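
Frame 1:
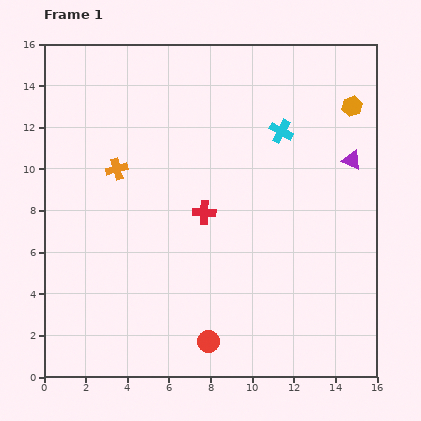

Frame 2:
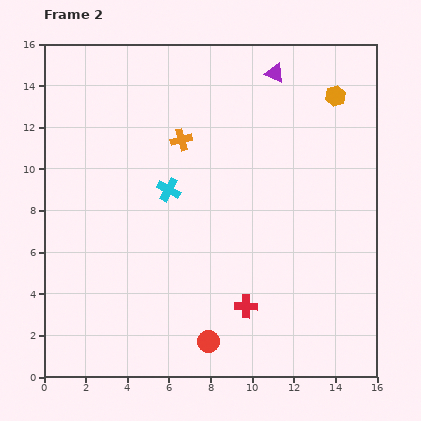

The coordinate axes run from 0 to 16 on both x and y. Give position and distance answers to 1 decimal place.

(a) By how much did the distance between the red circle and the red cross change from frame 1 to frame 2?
-3.7

Distance in frame 1: 6.2. Distance in frame 2: 2.5.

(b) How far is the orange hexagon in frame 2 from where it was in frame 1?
0.9

The orange hexagon moved from (14.8, 13.0) to (14.0, 13.5), a distance of √(0.8² + 0.5²) ≈ 0.9.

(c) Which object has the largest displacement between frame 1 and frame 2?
the cyan cross

(moved 6.1; next 5.6)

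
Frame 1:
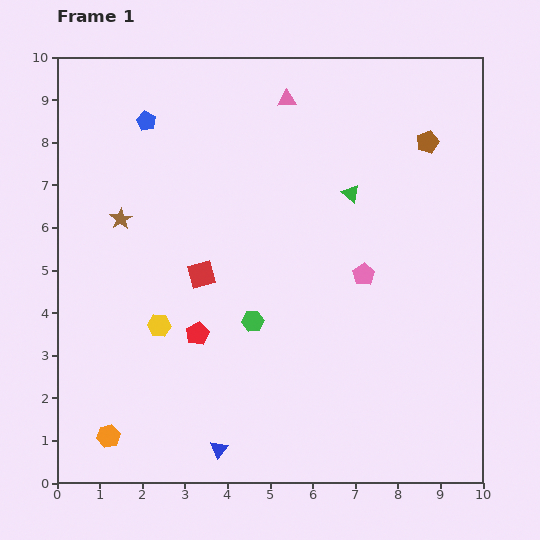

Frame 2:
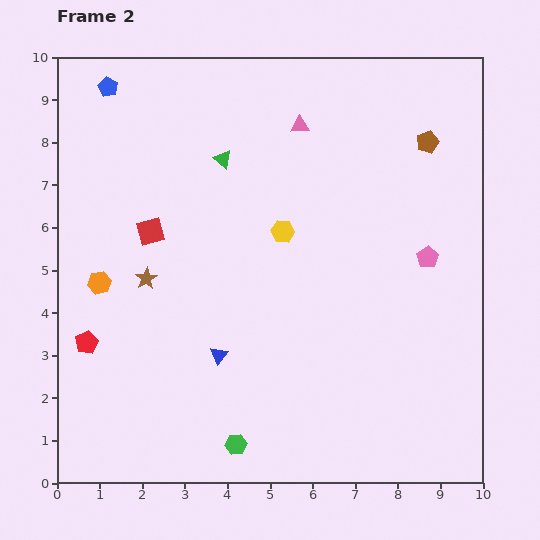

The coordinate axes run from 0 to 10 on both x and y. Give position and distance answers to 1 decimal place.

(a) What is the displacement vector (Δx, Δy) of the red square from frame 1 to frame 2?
(-1.2, 1.0)

The red square was at (3.4, 4.9) in frame 1 and (2.2, 5.9) in frame 2.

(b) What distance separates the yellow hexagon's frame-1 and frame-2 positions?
3.6

The yellow hexagon moved from (2.4, 3.7) to (5.3, 5.9), a distance of √(2.9² + 2.2²) ≈ 3.6.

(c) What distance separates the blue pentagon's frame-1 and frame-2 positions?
1.2

The blue pentagon moved from (2.1, 8.5) to (1.2, 9.3), a distance of √(0.9² + 0.8²) ≈ 1.2.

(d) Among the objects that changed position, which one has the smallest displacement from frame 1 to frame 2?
the pink triangle

(moved 0.7)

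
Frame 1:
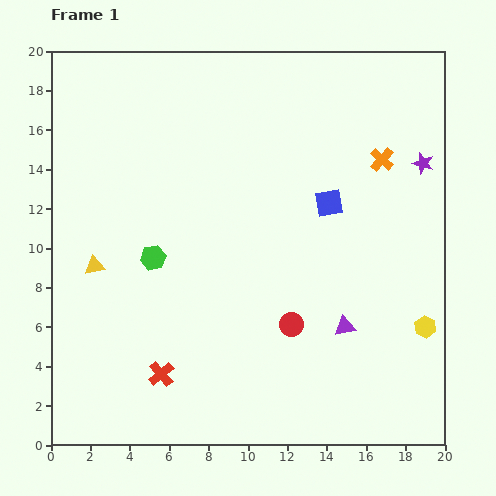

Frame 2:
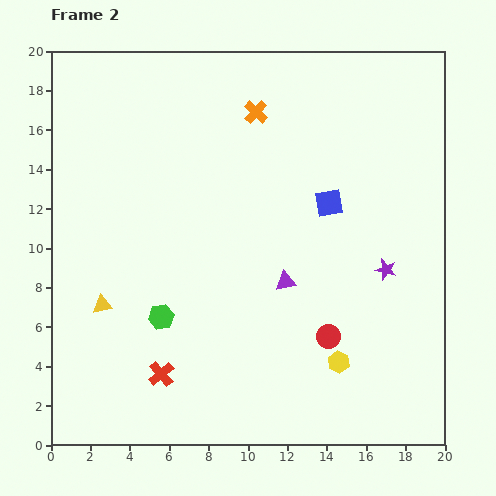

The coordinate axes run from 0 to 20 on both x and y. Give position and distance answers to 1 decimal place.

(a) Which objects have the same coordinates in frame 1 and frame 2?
the blue square, the red cross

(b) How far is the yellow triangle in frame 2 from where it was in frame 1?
2.0

The yellow triangle moved from (2.2, 9.1) to (2.6, 7.1), a distance of √(0.4² + 2.0²) ≈ 2.0.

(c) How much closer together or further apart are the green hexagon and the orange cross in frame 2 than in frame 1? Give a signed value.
-1.1

Distance in frame 1: 12.6. Distance in frame 2: 11.5.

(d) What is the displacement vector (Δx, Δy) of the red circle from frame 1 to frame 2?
(1.9, -0.6)

The red circle was at (12.2, 6.1) in frame 1 and (14.1, 5.5) in frame 2.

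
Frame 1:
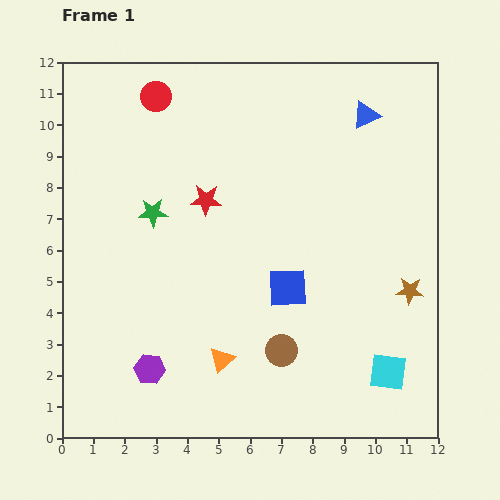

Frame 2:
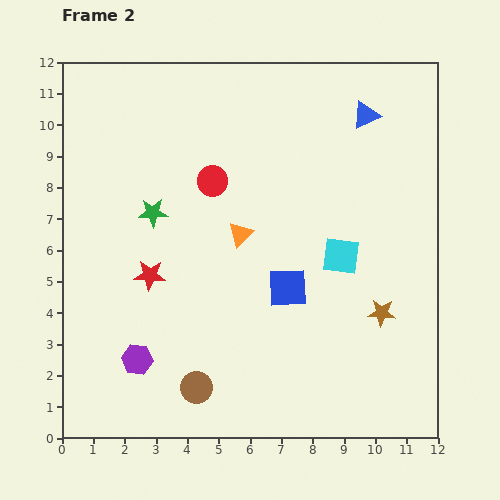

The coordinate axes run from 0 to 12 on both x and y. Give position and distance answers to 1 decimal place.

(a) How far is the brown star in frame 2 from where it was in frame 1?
1.1

The brown star moved from (11.1, 4.7) to (10.2, 4.0), a distance of √(0.9² + 0.7²) ≈ 1.1.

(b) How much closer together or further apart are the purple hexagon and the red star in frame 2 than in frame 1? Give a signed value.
-3.0

Distance in frame 1: 5.7. Distance in frame 2: 2.7.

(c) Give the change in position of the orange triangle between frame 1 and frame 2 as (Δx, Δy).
(0.6, 4.0)

The orange triangle was at (5.1, 2.5) in frame 1 and (5.7, 6.5) in frame 2.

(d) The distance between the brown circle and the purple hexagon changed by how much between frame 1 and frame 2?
-2.1

Distance in frame 1: 4.2. Distance in frame 2: 2.1.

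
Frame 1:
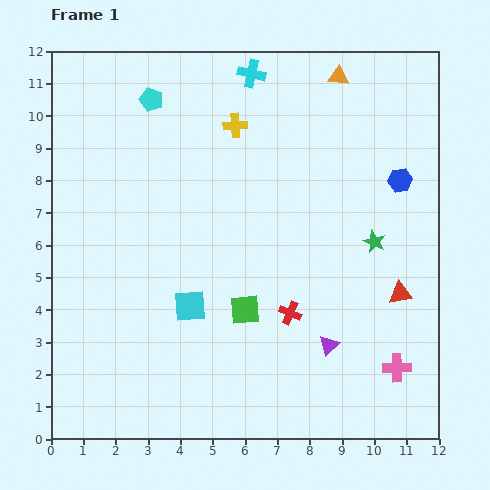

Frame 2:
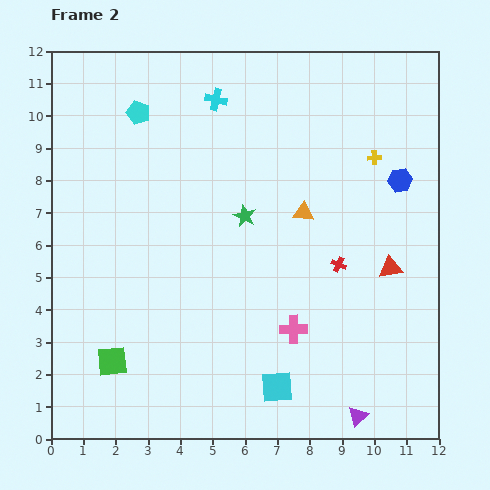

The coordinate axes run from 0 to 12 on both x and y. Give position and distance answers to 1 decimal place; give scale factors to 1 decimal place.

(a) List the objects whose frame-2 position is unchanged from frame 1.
the blue hexagon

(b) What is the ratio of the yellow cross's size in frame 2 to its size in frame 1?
0.6×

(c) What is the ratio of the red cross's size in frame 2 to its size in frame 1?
0.7×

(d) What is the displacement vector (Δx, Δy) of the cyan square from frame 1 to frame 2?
(2.7, -2.5)

The cyan square was at (4.3, 4.1) in frame 1 and (7.0, 1.6) in frame 2.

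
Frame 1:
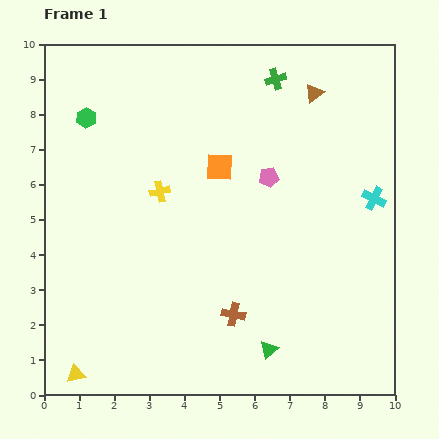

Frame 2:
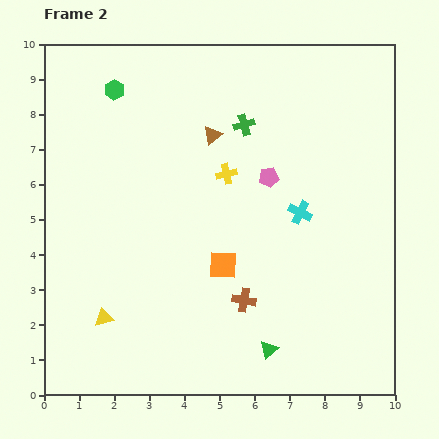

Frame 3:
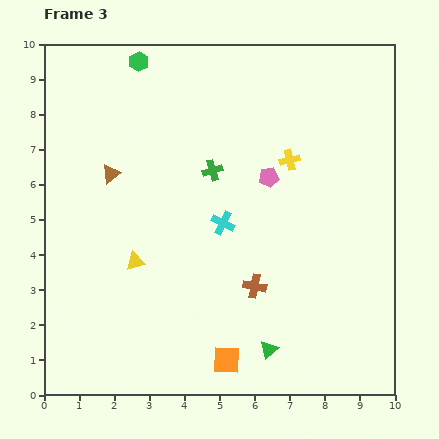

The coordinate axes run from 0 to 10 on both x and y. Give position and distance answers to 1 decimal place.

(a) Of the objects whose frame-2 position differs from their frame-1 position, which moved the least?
the brown cross

(moved 0.5)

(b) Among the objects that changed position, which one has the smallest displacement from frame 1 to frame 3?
the brown cross

(moved 1.0)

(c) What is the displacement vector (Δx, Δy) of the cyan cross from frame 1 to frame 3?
(-4.3, -0.7)

The cyan cross was at (9.4, 5.6) in frame 1 and (5.1, 4.9) in frame 3.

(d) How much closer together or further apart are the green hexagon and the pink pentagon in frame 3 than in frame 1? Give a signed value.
-0.5

Distance in frame 1: 5.5. Distance in frame 3: 5.0.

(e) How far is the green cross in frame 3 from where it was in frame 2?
1.6

The green cross moved from (5.7, 7.7) to (4.8, 6.4), a distance of √(0.9² + 1.3²) ≈ 1.6.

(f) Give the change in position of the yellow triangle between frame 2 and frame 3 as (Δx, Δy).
(0.9, 1.6)

The yellow triangle was at (1.7, 2.2) in frame 2 and (2.6, 3.8) in frame 3.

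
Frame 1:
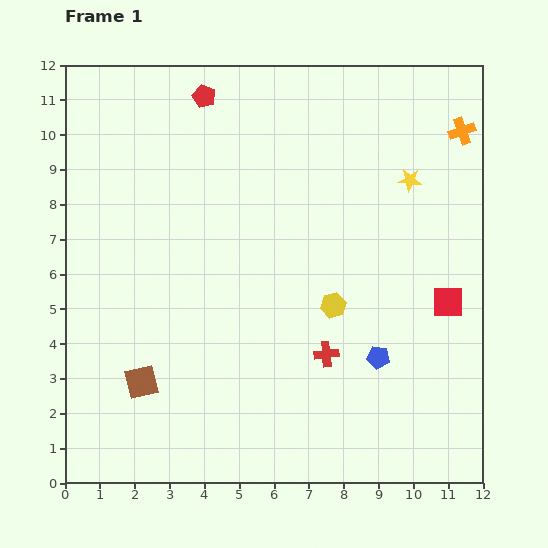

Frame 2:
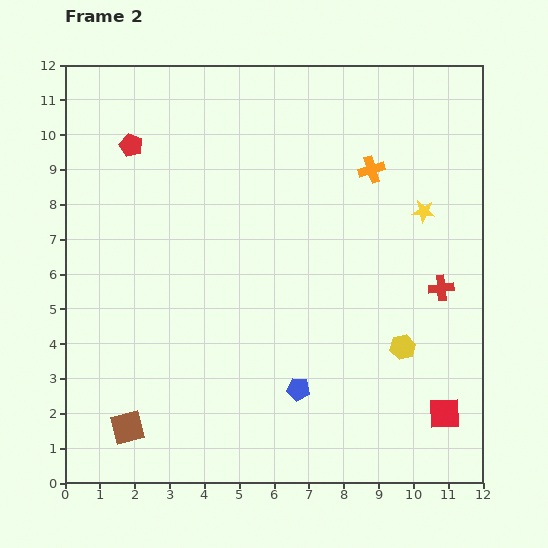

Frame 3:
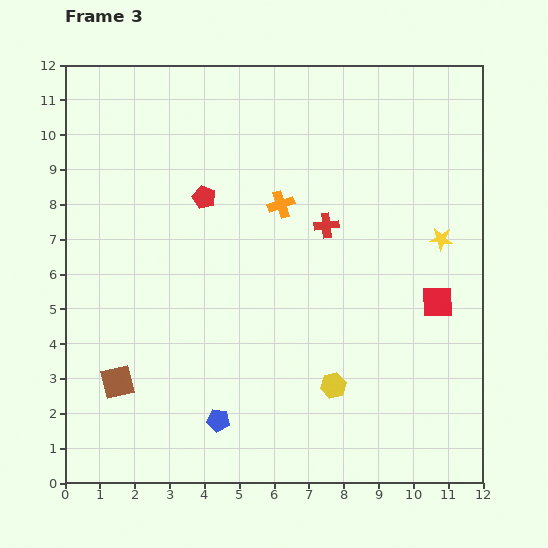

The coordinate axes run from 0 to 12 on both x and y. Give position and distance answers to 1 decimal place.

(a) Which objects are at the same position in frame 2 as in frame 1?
none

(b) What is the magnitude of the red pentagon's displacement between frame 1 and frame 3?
2.9

The red pentagon moved from (4.0, 11.1) to (4.0, 8.2), a distance of √(0.0² + 2.9²) ≈ 2.9.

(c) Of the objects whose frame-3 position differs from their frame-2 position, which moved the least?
the yellow star

(moved 0.9)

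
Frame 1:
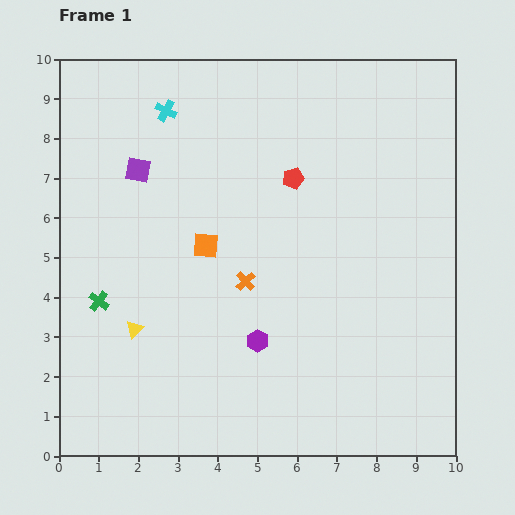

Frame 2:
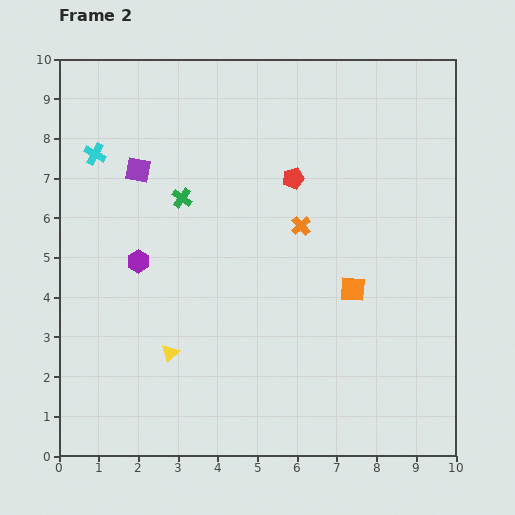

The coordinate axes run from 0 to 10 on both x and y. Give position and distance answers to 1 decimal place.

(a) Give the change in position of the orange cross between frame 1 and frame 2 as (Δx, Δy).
(1.4, 1.4)

The orange cross was at (4.7, 4.4) in frame 1 and (6.1, 5.8) in frame 2.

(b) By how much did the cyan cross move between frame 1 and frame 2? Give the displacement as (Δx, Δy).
(-1.8, -1.1)

The cyan cross was at (2.7, 8.7) in frame 1 and (0.9, 7.6) in frame 2.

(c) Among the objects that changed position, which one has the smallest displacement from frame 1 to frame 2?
the yellow triangle

(moved 1.1)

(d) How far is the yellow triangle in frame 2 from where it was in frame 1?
1.1

The yellow triangle moved from (1.9, 3.2) to (2.8, 2.6), a distance of √(0.9² + 0.6²) ≈ 1.1.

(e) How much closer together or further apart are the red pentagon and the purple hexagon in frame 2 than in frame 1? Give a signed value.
+0.2

Distance in frame 1: 4.2. Distance in frame 2: 4.4.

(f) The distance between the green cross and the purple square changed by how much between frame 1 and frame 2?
-2.1

Distance in frame 1: 3.4. Distance in frame 2: 1.3.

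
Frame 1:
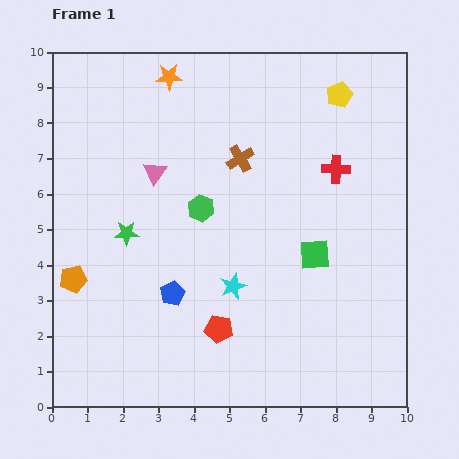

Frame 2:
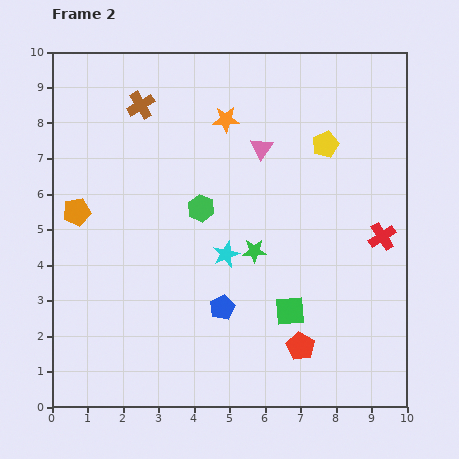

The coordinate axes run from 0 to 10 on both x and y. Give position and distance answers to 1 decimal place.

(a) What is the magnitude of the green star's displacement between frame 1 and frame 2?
3.6

The green star moved from (2.1, 4.9) to (5.7, 4.4), a distance of √(3.6² + 0.5²) ≈ 3.6.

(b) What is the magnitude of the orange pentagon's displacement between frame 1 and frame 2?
1.9

The orange pentagon moved from (0.6, 3.6) to (0.7, 5.5), a distance of √(0.1² + 1.9²) ≈ 1.9.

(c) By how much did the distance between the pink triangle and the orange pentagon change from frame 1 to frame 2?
+1.7

Distance in frame 1: 3.8. Distance in frame 2: 5.5.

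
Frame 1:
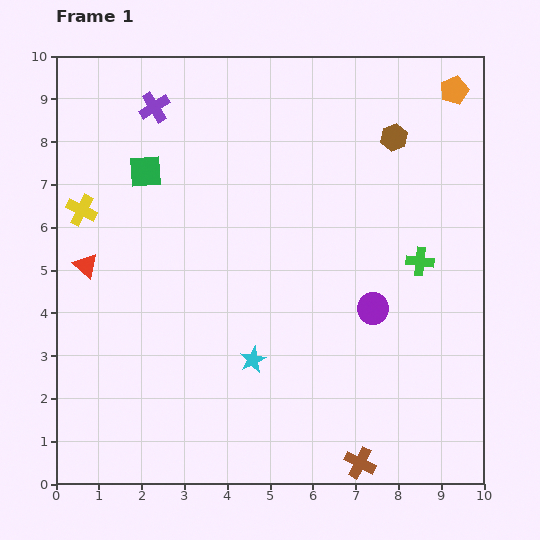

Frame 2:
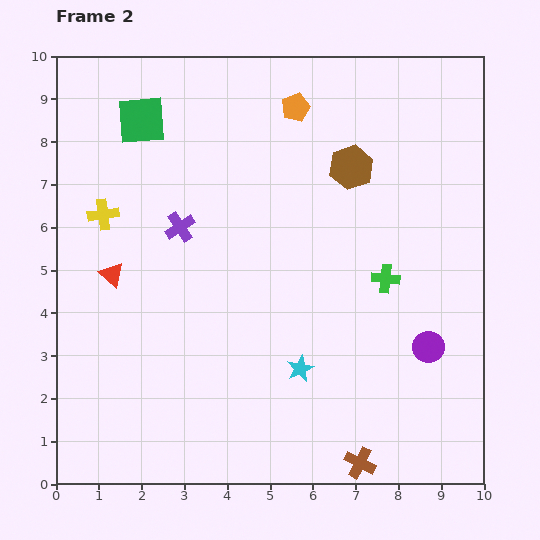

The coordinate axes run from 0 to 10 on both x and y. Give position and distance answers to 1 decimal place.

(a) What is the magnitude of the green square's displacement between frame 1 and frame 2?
1.2

The green square moved from (2.1, 7.3) to (2.0, 8.5), a distance of √(0.1² + 1.2²) ≈ 1.2.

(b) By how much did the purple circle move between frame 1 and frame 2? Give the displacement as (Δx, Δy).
(1.3, -0.9)

The purple circle was at (7.4, 4.1) in frame 1 and (8.7, 3.2) in frame 2.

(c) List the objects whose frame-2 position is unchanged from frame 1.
the brown cross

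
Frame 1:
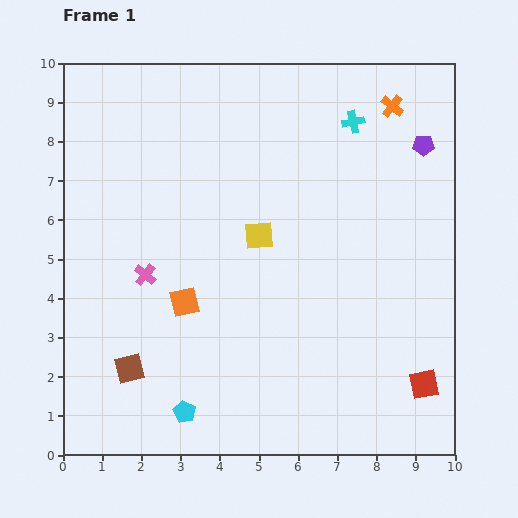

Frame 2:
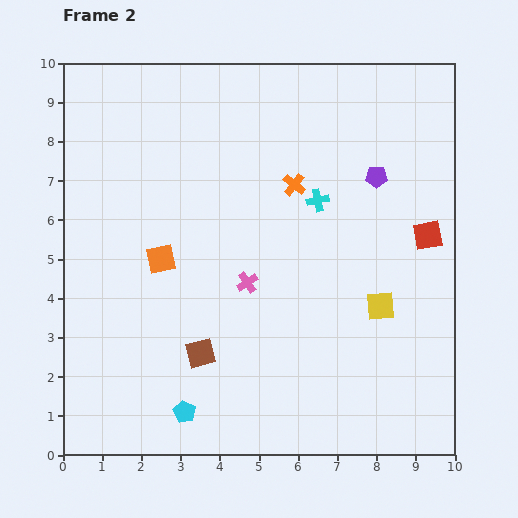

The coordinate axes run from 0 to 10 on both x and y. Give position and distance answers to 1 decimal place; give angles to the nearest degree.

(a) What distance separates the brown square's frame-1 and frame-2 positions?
1.8

The brown square moved from (1.7, 2.2) to (3.5, 2.6), a distance of √(1.8² + 0.4²) ≈ 1.8.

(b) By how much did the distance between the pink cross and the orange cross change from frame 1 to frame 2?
-4.8

Distance in frame 1: 7.6. Distance in frame 2: 2.8.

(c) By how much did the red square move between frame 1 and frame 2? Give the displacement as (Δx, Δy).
(0.1, 3.8)

The red square was at (9.2, 1.8) in frame 1 and (9.3, 5.6) in frame 2.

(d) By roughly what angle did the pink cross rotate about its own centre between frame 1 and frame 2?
17° clockwise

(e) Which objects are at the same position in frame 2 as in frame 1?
the cyan pentagon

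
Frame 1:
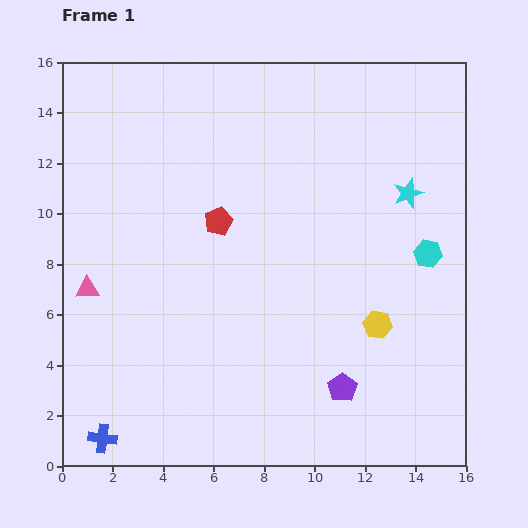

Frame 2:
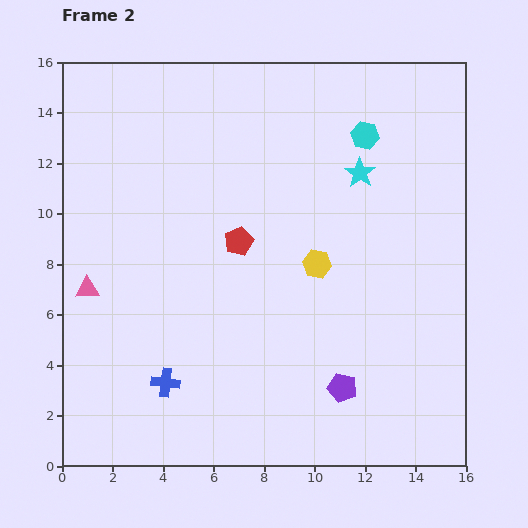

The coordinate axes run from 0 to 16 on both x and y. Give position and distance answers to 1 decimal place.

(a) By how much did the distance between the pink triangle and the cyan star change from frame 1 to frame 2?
-1.6

Distance in frame 1: 13.3. Distance in frame 2: 11.7.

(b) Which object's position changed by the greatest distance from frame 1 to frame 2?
the cyan hexagon

(moved 5.3; next 3.4)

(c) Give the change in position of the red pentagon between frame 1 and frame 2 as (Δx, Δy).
(0.8, -0.8)

The red pentagon was at (6.2, 9.7) in frame 1 and (7.0, 8.9) in frame 2.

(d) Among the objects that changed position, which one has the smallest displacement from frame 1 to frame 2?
the red pentagon

(moved 1.1)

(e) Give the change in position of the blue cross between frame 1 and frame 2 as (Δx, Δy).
(2.5, 2.2)

The blue cross was at (1.6, 1.1) in frame 1 and (4.1, 3.3) in frame 2.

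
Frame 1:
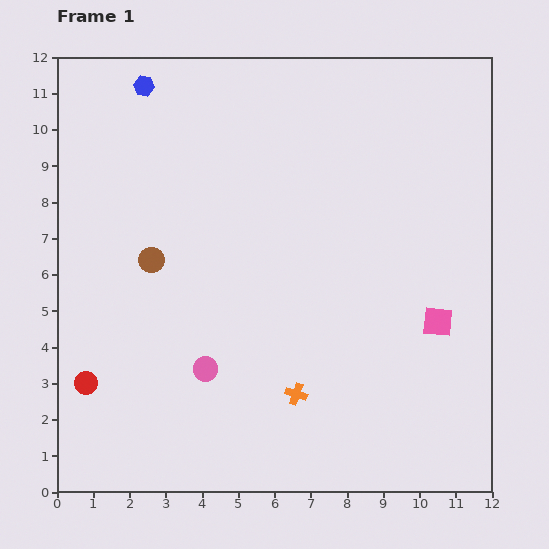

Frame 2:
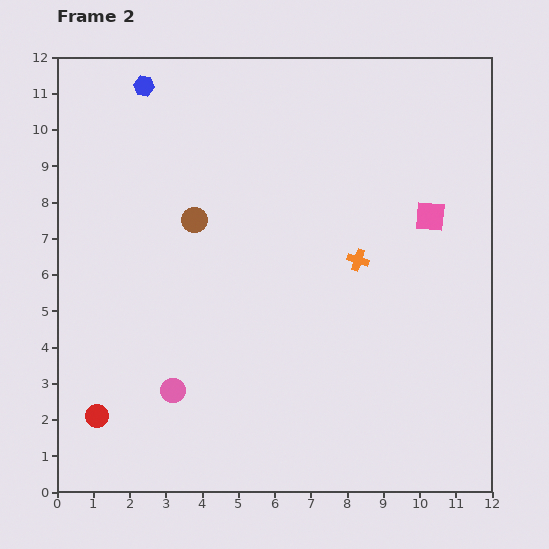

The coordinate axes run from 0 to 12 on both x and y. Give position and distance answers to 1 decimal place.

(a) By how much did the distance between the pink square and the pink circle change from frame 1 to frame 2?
+2.1

Distance in frame 1: 6.5. Distance in frame 2: 8.6.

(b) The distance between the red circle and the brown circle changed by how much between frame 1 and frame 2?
+2.2

Distance in frame 1: 3.8. Distance in frame 2: 6.0.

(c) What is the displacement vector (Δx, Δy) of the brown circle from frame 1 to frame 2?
(1.2, 1.1)

The brown circle was at (2.6, 6.4) in frame 1 and (3.8, 7.5) in frame 2.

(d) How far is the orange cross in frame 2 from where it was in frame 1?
4.1

The orange cross moved from (6.6, 2.7) to (8.3, 6.4), a distance of √(1.7² + 3.7²) ≈ 4.1.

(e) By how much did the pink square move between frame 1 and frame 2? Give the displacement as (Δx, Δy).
(-0.2, 2.9)

The pink square was at (10.5, 4.7) in frame 1 and (10.3, 7.6) in frame 2.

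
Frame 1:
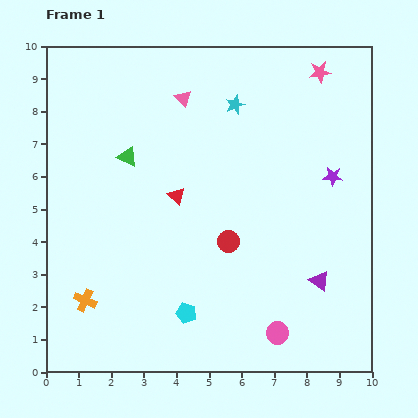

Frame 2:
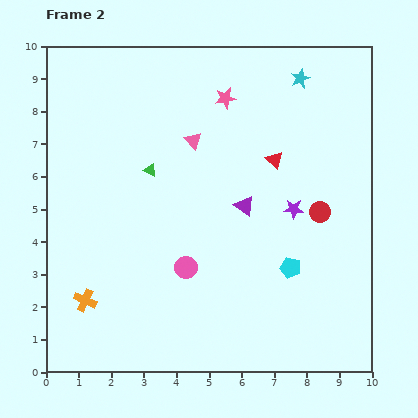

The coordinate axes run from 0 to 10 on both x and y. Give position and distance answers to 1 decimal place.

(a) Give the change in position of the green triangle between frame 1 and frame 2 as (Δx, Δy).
(0.7, -0.4)

The green triangle was at (2.5, 6.6) in frame 1 and (3.2, 6.2) in frame 2.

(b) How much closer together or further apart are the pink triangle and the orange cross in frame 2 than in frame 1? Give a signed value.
-1.0

Distance in frame 1: 6.9. Distance in frame 2: 5.9.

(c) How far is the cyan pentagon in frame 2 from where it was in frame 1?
3.5

The cyan pentagon moved from (4.3, 1.8) to (7.5, 3.2), a distance of √(3.2² + 1.4²) ≈ 3.5.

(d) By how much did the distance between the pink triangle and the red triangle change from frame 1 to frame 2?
-0.4

Distance in frame 1: 3.0. Distance in frame 2: 2.6.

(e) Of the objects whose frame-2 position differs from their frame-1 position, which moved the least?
the green triangle

(moved 0.8)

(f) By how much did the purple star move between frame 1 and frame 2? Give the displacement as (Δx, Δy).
(-1.2, -1.0)

The purple star was at (8.8, 6.0) in frame 1 and (7.6, 5.0) in frame 2.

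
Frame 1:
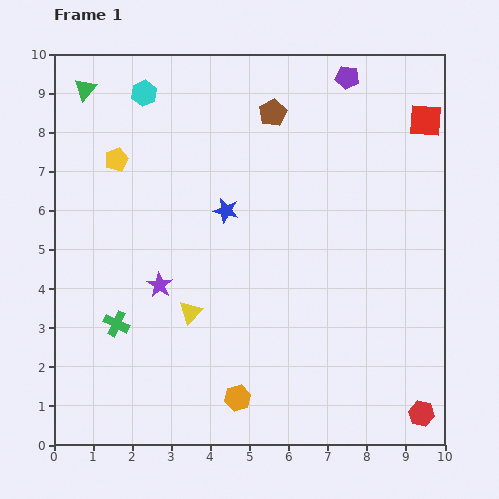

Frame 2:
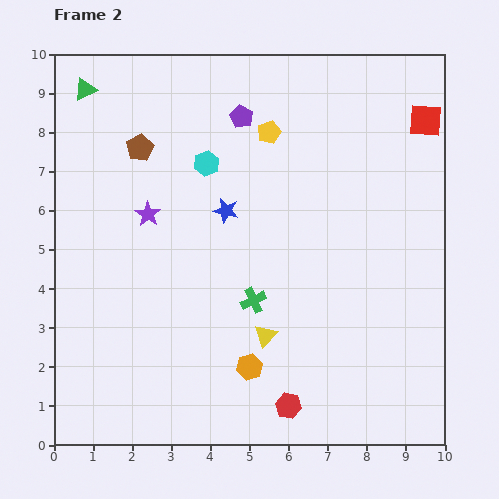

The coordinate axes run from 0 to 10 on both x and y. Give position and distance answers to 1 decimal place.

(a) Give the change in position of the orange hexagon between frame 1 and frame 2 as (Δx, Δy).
(0.3, 0.8)

The orange hexagon was at (4.7, 1.2) in frame 1 and (5.0, 2.0) in frame 2.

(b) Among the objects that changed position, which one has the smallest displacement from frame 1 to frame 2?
the orange hexagon

(moved 0.9)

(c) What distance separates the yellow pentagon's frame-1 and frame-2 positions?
4.0

The yellow pentagon moved from (1.6, 7.3) to (5.5, 8.0), a distance of √(3.9² + 0.7²) ≈ 4.0.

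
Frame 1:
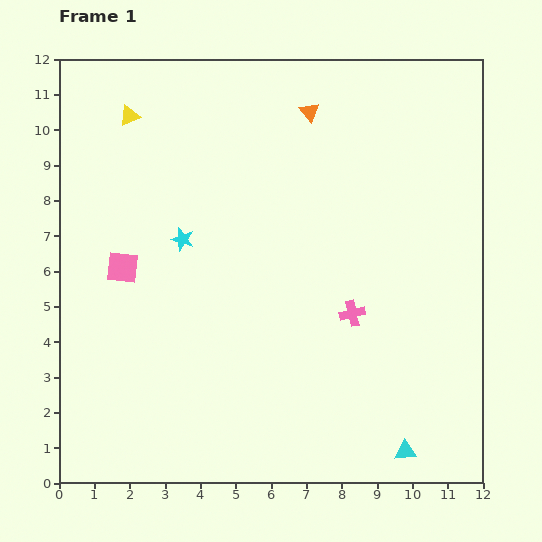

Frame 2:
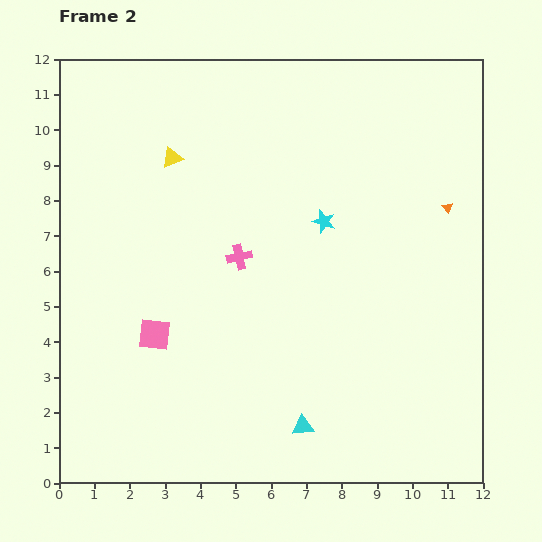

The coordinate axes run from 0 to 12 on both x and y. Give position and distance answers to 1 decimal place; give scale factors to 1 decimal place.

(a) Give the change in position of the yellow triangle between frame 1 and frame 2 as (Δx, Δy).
(1.2, -1.2)

The yellow triangle was at (2.0, 10.4) in frame 1 and (3.2, 9.2) in frame 2.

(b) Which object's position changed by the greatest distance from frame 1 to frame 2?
the orange triangle

(moved 4.7; next 4.0)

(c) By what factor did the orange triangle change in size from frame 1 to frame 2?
0.6×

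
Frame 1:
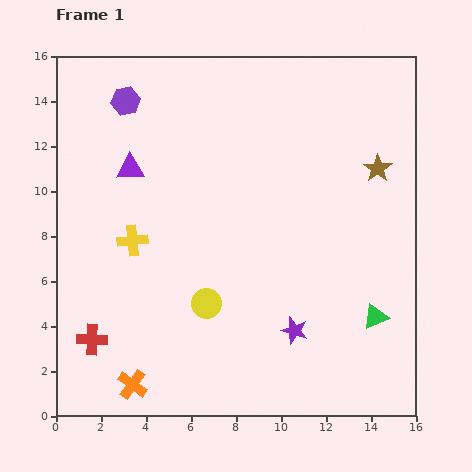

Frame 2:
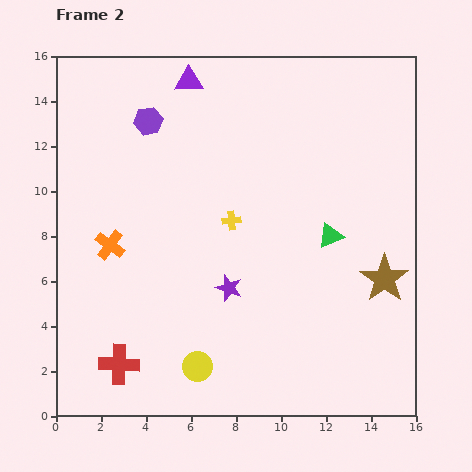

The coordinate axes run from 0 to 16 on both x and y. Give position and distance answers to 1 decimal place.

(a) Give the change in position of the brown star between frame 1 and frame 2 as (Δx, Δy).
(0.3, -4.9)

The brown star was at (14.3, 11.0) in frame 1 and (14.6, 6.1) in frame 2.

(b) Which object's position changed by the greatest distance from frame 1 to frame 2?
the orange cross

(moved 6.3; next 4.9)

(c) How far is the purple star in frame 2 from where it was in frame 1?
3.5

The purple star moved from (10.6, 3.8) to (7.7, 5.7), a distance of √(2.9² + 1.9²) ≈ 3.5.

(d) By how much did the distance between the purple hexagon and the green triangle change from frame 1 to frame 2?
-5.1

Distance in frame 1: 14.7. Distance in frame 2: 9.6.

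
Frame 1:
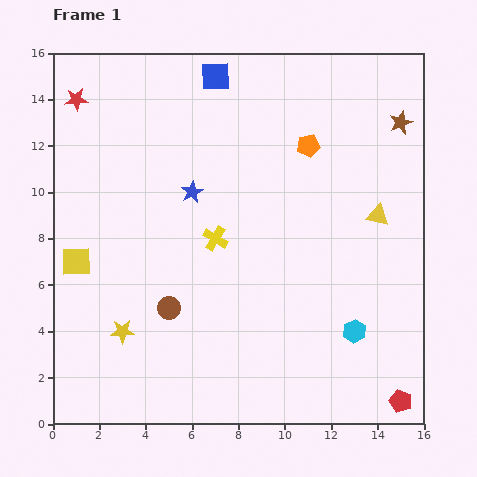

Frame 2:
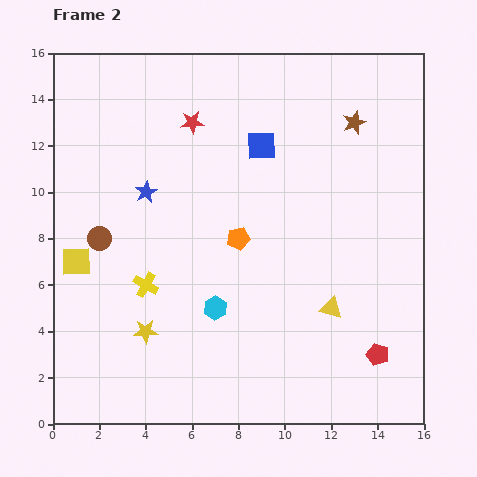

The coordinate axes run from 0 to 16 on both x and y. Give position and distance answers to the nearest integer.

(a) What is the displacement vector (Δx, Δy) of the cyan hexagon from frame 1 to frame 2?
(-6, 1)

The cyan hexagon was at (13, 4) in frame 1 and (7, 5) in frame 2.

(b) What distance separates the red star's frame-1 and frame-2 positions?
5

The red star moved from (1, 14) to (6, 13), a distance of √(5² + 1²) ≈ 5.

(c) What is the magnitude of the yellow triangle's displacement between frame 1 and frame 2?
4

The yellow triangle moved from (14, 9) to (12, 5), a distance of √(2² + 4²) ≈ 4.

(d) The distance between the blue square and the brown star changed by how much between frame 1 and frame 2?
-4

Distance in frame 1: 8. Distance in frame 2: 4.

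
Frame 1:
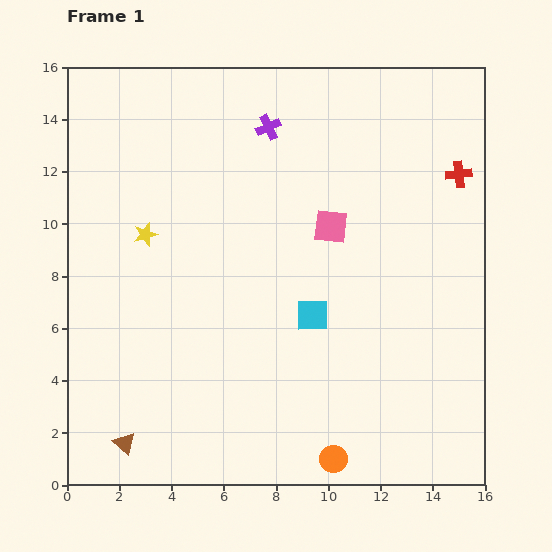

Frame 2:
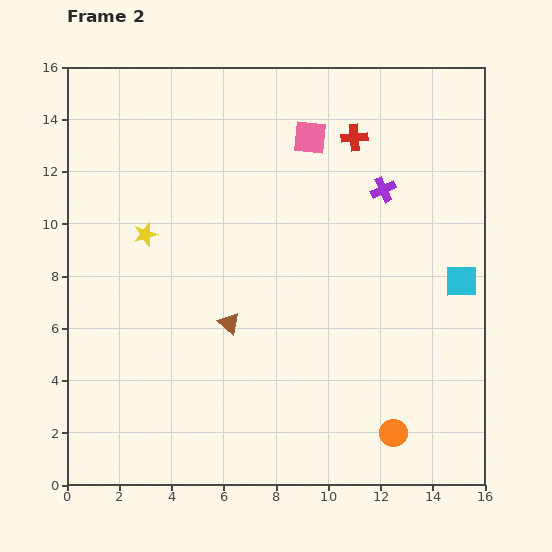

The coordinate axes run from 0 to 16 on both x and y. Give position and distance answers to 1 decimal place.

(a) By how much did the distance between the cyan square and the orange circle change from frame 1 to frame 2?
+0.8

Distance in frame 1: 5.6. Distance in frame 2: 6.4.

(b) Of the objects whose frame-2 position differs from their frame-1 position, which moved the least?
the orange circle

(moved 2.5)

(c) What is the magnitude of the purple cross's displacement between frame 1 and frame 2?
5.0

The purple cross moved from (7.7, 13.7) to (12.1, 11.3), a distance of √(4.4² + 2.4²) ≈ 5.0.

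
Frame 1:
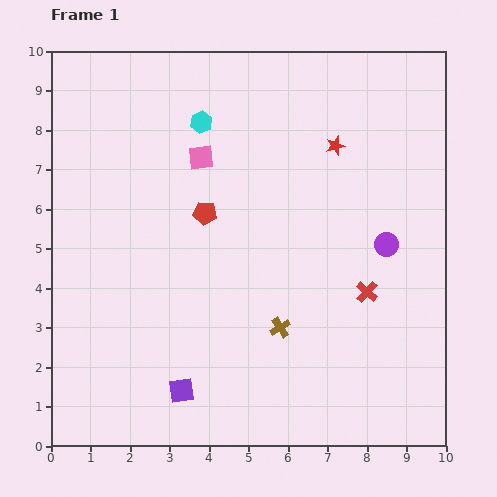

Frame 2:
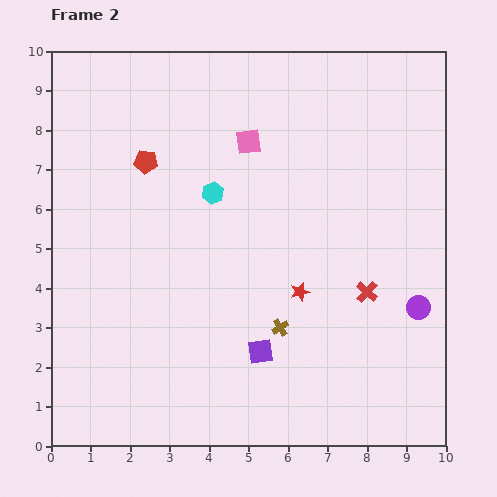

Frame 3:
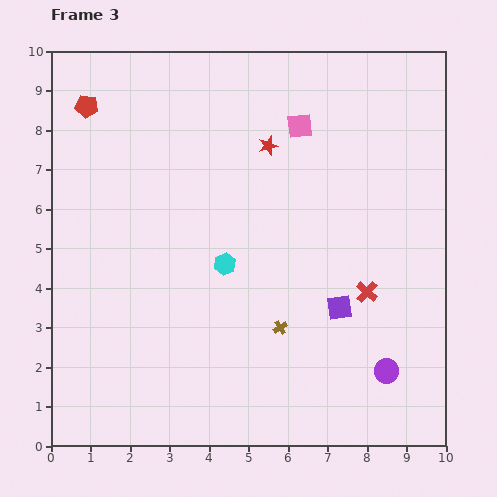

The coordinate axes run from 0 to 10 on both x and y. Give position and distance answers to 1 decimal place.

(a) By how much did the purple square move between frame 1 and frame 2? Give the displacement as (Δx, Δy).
(2.0, 1.0)

The purple square was at (3.3, 1.4) in frame 1 and (5.3, 2.4) in frame 2.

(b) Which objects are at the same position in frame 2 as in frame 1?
the red cross, the brown cross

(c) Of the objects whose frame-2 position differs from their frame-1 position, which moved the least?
the pink square

(moved 1.3)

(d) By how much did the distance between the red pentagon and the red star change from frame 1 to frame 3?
+1.0

Distance in frame 1: 3.7. Distance in frame 3: 4.7.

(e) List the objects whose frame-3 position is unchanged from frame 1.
the red cross, the brown cross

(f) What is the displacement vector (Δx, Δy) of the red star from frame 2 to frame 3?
(-0.8, 3.7)

The red star was at (6.3, 3.9) in frame 2 and (5.5, 7.6) in frame 3.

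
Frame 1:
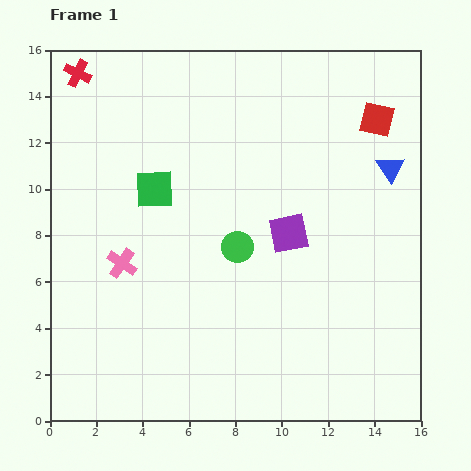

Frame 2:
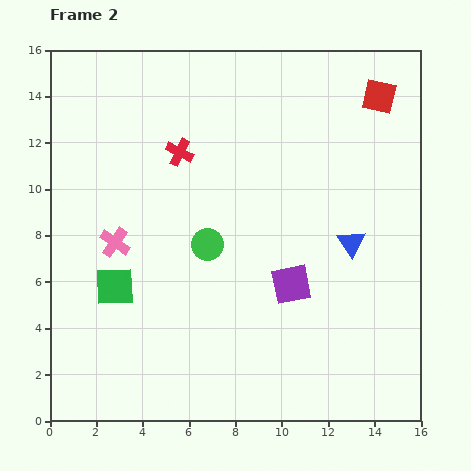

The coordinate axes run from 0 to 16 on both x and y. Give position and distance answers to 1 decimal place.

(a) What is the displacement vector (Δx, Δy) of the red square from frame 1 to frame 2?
(0.1, 1.0)

The red square was at (14.1, 13.0) in frame 1 and (14.2, 14.0) in frame 2.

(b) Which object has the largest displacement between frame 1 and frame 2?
the red cross

(moved 5.6; next 4.5)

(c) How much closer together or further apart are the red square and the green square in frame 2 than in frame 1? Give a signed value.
+3.9

Distance in frame 1: 10.1. Distance in frame 2: 14.0.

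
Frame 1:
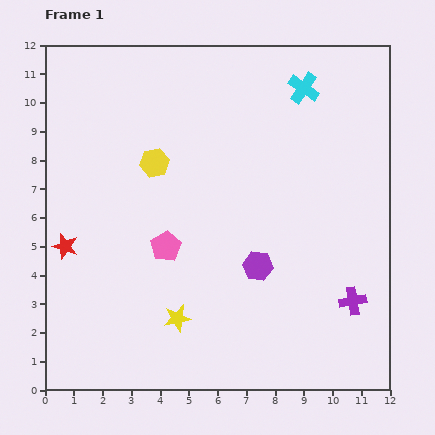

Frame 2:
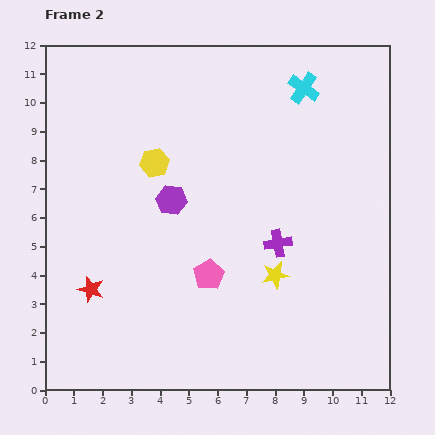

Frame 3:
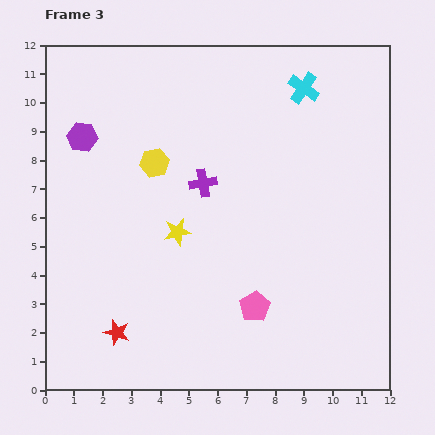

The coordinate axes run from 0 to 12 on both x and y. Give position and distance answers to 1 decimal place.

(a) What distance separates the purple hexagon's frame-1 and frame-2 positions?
3.8

The purple hexagon moved from (7.4, 4.3) to (4.4, 6.6), a distance of √(3.0² + 2.3²) ≈ 3.8.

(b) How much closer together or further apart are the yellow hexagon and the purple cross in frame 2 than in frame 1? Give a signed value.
-3.3

Distance in frame 1: 8.4. Distance in frame 2: 5.1.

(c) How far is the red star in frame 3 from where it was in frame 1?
3.5

The red star moved from (0.7, 5.0) to (2.5, 2.0), a distance of √(1.8² + 3.0²) ≈ 3.5.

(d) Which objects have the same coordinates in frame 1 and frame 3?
the cyan cross, the yellow hexagon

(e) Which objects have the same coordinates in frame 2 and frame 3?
the cyan cross, the yellow hexagon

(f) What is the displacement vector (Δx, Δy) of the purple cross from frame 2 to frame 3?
(-2.6, 2.1)

The purple cross was at (8.1, 5.1) in frame 2 and (5.5, 7.2) in frame 3.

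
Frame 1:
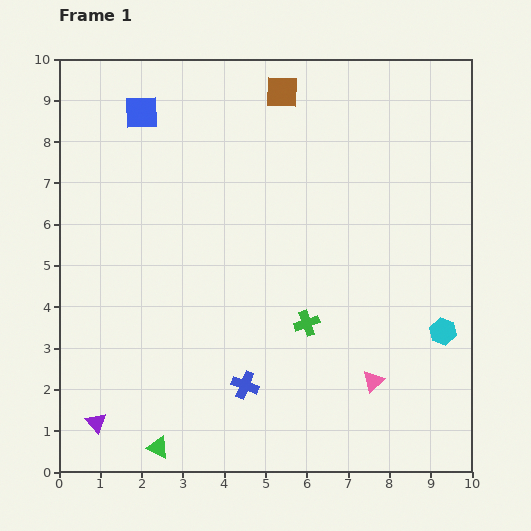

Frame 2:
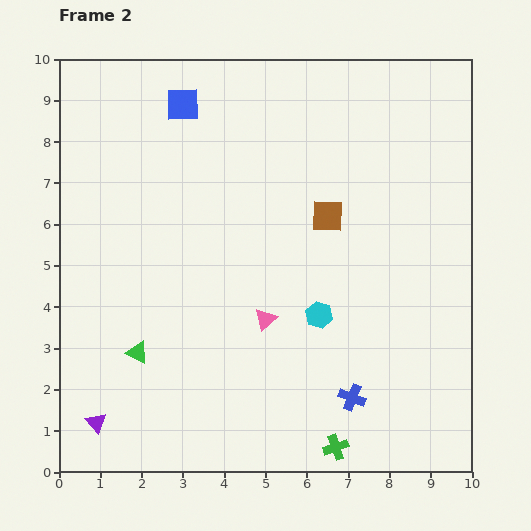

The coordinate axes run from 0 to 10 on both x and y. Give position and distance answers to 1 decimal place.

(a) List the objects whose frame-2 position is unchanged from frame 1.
the purple triangle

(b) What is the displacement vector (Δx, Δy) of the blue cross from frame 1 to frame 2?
(2.6, -0.3)

The blue cross was at (4.5, 2.1) in frame 1 and (7.1, 1.8) in frame 2.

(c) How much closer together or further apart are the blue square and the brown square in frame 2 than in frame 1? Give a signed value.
+1.0

Distance in frame 1: 3.4. Distance in frame 2: 4.4.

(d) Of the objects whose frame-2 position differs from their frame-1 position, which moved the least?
the blue square

(moved 1.0)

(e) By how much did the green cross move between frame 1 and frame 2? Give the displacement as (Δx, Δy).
(0.7, -3.0)

The green cross was at (6.0, 3.6) in frame 1 and (6.7, 0.6) in frame 2.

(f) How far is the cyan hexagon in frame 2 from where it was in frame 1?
3.0

The cyan hexagon moved from (9.3, 3.4) to (6.3, 3.8), a distance of √(3.0² + 0.4²) ≈ 3.0.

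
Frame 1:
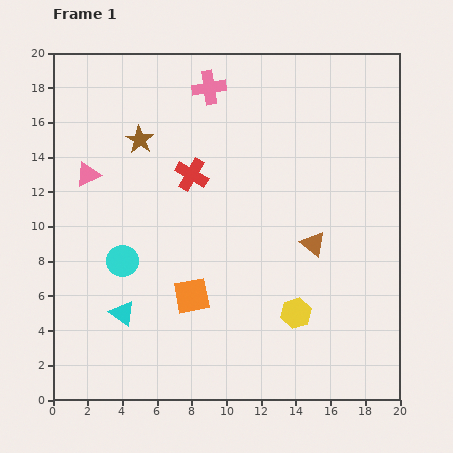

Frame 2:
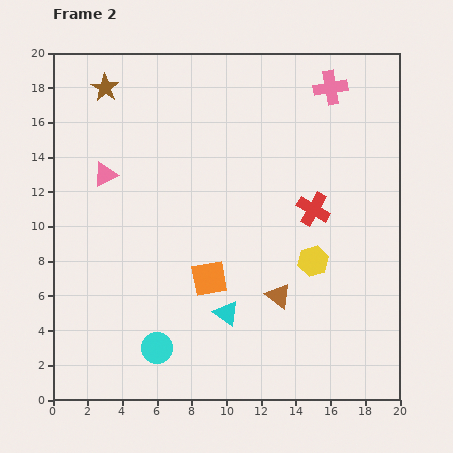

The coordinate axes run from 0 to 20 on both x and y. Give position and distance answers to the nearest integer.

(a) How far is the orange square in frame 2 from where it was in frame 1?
1

The orange square moved from (8, 6) to (9, 7), a distance of √(1² + 1²) ≈ 1.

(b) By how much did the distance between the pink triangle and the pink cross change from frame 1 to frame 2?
+5

Distance in frame 1: 9. Distance in frame 2: 14.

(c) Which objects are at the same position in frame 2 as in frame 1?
none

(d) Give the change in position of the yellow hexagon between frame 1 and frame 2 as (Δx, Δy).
(1, 3)

The yellow hexagon was at (14, 5) in frame 1 and (15, 8) in frame 2.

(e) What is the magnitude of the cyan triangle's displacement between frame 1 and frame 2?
6

The cyan triangle moved from (4, 5) to (10, 5), a distance of √(6² + 0²) ≈ 6.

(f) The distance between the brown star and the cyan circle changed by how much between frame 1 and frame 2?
+8

Distance in frame 1: 7. Distance in frame 2: 15.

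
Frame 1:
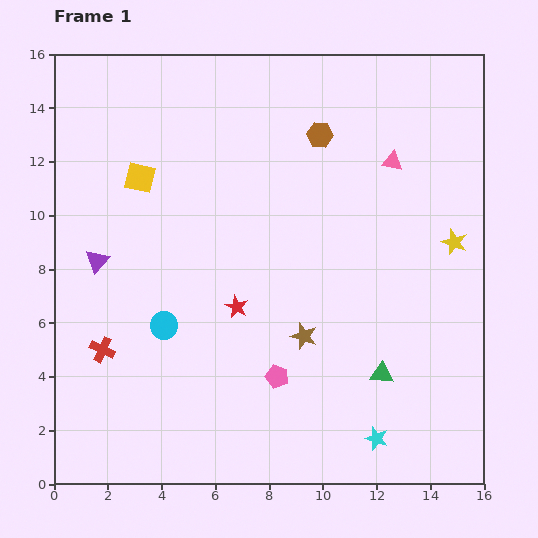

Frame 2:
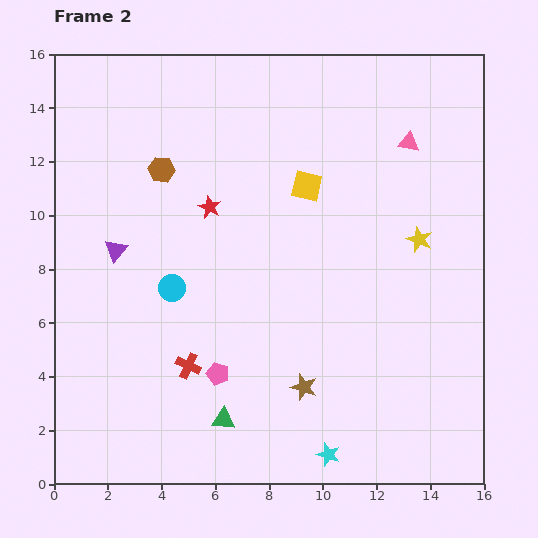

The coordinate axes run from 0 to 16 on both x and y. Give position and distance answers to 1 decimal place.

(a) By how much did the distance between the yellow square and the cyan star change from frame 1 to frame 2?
-3.1

Distance in frame 1: 13.1. Distance in frame 2: 10.0.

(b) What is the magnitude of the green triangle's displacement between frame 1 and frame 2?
6.1

The green triangle moved from (12.2, 4.1) to (6.3, 2.4), a distance of √(5.9² + 1.7²) ≈ 6.1.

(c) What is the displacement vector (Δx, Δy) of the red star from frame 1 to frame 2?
(-1.0, 3.7)

The red star was at (6.8, 6.6) in frame 1 and (5.8, 10.3) in frame 2.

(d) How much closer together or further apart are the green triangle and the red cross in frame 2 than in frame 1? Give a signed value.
-8.0

Distance in frame 1: 10.4. Distance in frame 2: 2.4.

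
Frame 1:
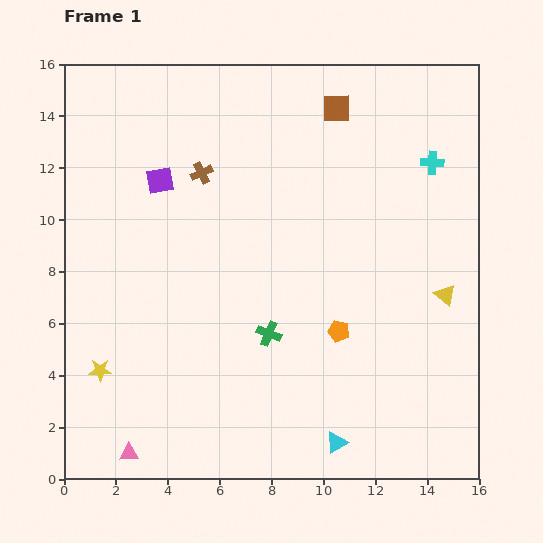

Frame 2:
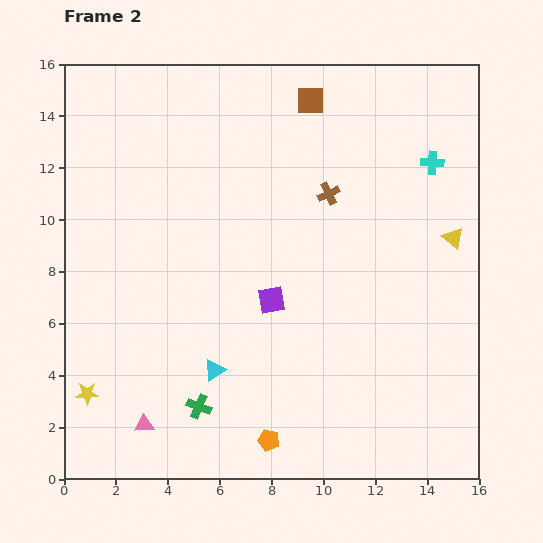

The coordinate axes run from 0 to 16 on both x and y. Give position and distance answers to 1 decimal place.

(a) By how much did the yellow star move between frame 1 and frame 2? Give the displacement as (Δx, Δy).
(-0.5, -0.9)

The yellow star was at (1.4, 4.2) in frame 1 and (0.9, 3.3) in frame 2.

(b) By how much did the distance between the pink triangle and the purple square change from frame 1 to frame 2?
-3.7

Distance in frame 1: 10.6. Distance in frame 2: 6.9.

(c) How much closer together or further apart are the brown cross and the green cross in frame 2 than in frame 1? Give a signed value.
+2.9

Distance in frame 1: 6.7. Distance in frame 2: 9.6.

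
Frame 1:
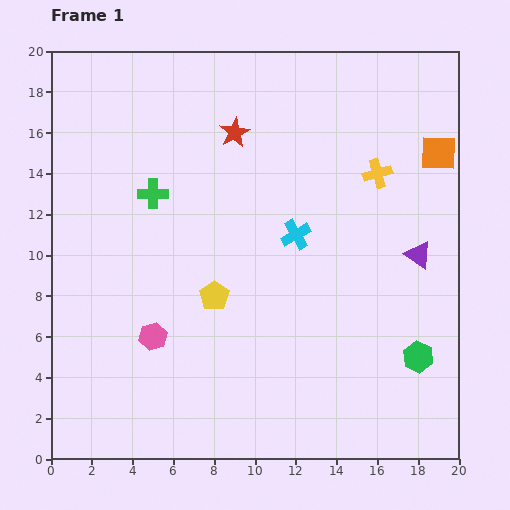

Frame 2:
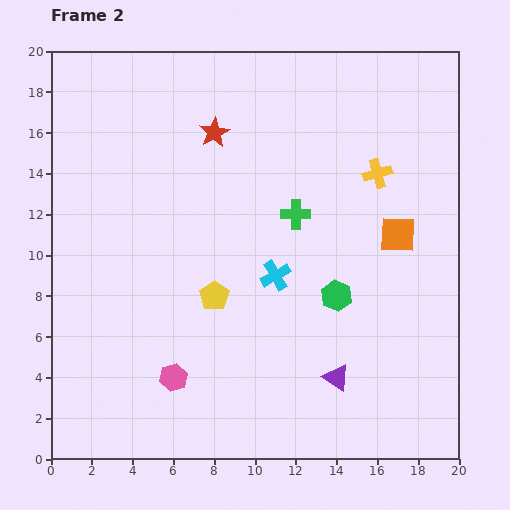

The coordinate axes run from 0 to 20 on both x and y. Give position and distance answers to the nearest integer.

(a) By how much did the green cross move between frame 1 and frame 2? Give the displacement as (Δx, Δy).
(7, -1)

The green cross was at (5, 13) in frame 1 and (12, 12) in frame 2.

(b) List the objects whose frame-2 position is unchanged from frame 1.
the yellow pentagon, the yellow cross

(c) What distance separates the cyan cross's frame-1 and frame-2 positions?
2

The cyan cross moved from (12, 11) to (11, 9), a distance of √(1² + 2²) ≈ 2.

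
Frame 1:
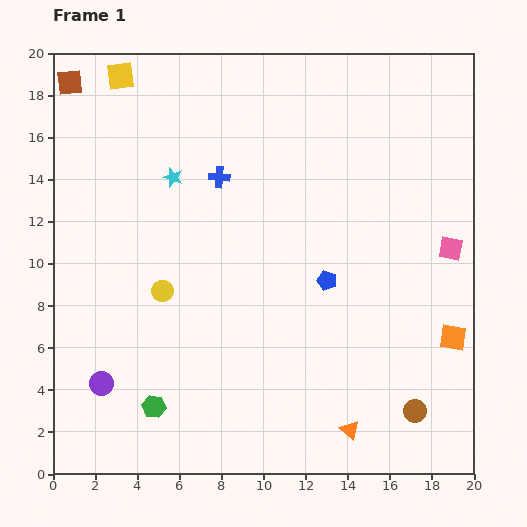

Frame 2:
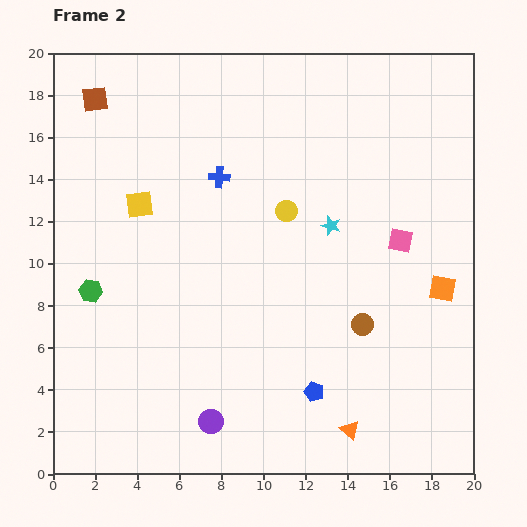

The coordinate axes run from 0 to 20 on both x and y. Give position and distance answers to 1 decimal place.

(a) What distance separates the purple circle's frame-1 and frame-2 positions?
5.5

The purple circle moved from (2.3, 4.3) to (7.5, 2.5), a distance of √(5.2² + 1.8²) ≈ 5.5.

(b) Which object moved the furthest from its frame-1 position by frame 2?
the cyan star

(moved 7.8; next 7.0)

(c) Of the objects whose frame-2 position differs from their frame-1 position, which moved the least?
the brown square

(moved 1.4)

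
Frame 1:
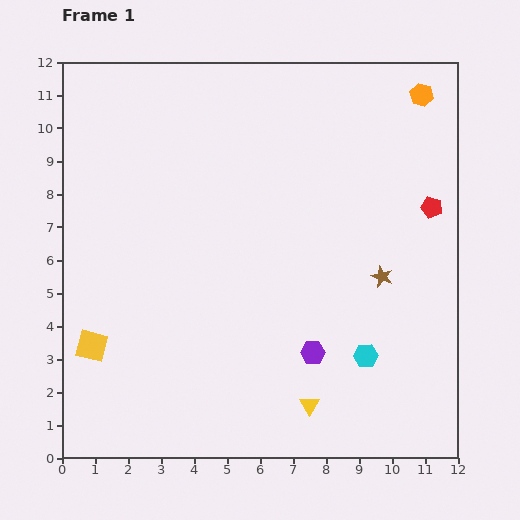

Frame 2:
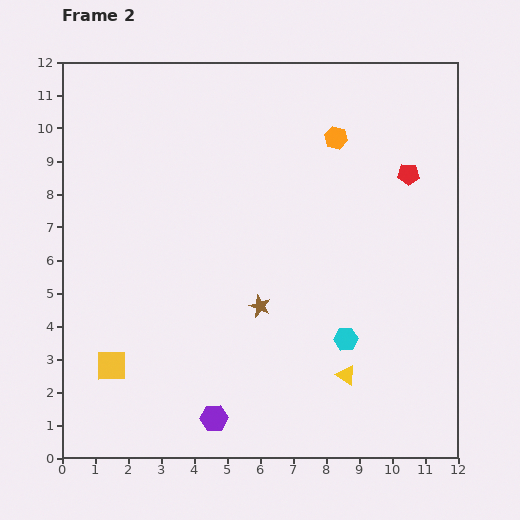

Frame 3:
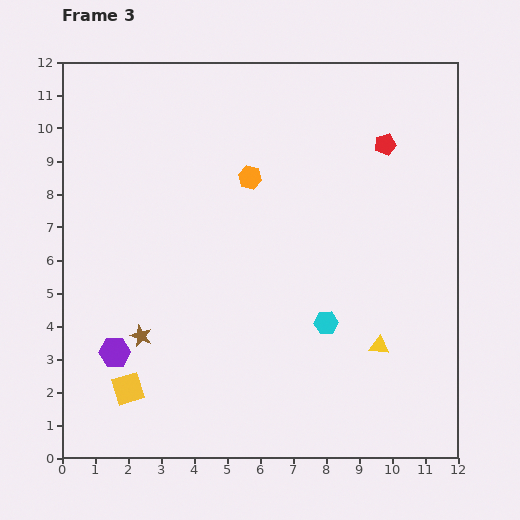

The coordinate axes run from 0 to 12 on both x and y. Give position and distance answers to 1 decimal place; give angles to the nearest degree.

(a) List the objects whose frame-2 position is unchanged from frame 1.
none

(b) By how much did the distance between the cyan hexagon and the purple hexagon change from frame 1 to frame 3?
+4.9

Distance in frame 1: 1.6. Distance in frame 3: 6.5.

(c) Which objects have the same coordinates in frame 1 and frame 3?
none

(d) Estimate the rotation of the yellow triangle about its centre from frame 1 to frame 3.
51° counter-clockwise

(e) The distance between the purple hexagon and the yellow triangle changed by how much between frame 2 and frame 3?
+3.8

Distance in frame 2: 4.2. Distance in frame 3: 8.0.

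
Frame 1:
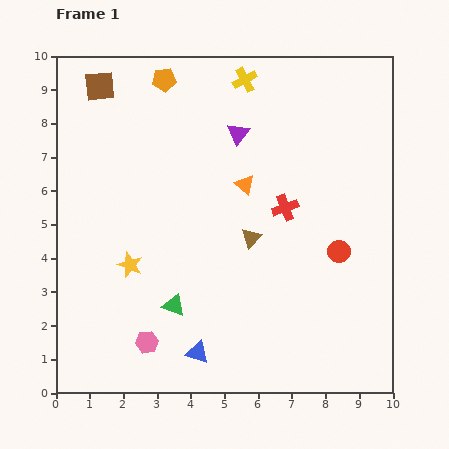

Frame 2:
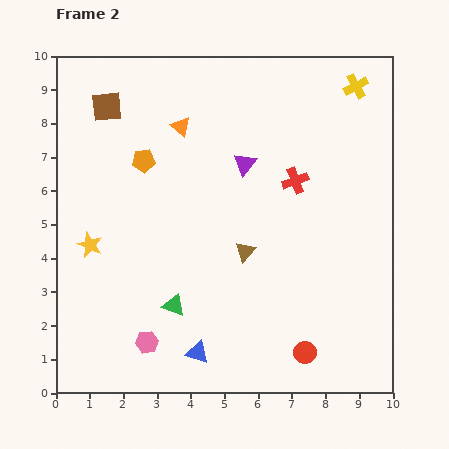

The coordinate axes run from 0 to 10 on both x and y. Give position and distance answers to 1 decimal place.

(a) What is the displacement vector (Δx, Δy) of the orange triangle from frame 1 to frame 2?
(-1.9, 1.7)

The orange triangle was at (5.6, 6.2) in frame 1 and (3.7, 7.9) in frame 2.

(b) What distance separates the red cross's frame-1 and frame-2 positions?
0.9

The red cross moved from (6.8, 5.5) to (7.1, 6.3), a distance of √(0.3² + 0.8²) ≈ 0.9.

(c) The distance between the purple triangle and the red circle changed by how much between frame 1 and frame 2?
+1.3

Distance in frame 1: 4.6. Distance in frame 2: 5.9.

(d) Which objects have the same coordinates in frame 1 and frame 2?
the pink hexagon, the green triangle, the blue triangle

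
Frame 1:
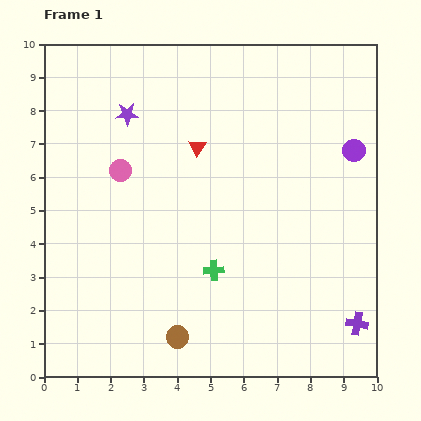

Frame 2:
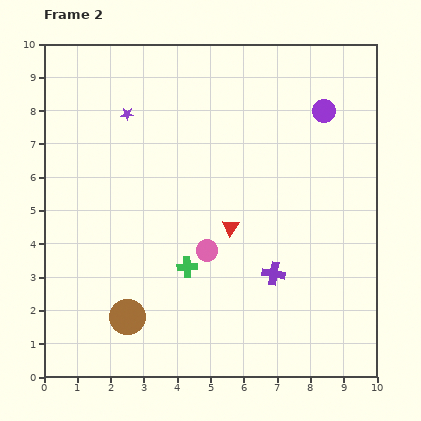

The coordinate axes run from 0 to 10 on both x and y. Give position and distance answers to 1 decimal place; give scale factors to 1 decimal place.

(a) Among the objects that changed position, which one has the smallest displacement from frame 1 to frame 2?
the green cross

(moved 0.8)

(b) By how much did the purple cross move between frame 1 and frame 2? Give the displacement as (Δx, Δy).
(-2.5, 1.5)

The purple cross was at (9.4, 1.6) in frame 1 and (6.9, 3.1) in frame 2.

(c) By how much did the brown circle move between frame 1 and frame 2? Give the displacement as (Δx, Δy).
(-1.5, 0.6)

The brown circle was at (4.0, 1.2) in frame 1 and (2.5, 1.8) in frame 2.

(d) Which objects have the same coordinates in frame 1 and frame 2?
the purple star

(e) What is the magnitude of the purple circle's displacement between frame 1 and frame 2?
1.5

The purple circle moved from (9.3, 6.8) to (8.4, 8.0), a distance of √(0.9² + 1.2²) ≈ 1.5.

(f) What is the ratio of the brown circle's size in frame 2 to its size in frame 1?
1.6×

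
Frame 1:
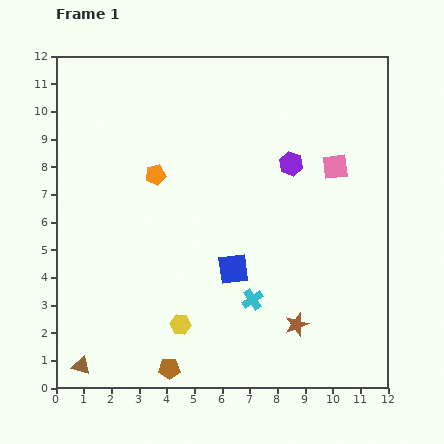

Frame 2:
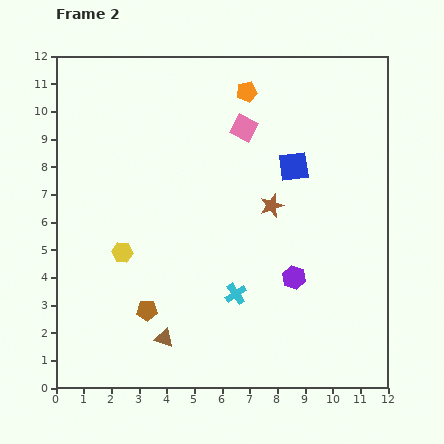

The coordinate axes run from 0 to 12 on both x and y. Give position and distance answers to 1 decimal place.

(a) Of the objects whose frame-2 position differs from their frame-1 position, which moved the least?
the cyan cross

(moved 0.6)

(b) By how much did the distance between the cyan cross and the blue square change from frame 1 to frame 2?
+3.8

Distance in frame 1: 1.3. Distance in frame 2: 5.1.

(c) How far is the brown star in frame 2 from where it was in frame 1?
4.4

The brown star moved from (8.7, 2.3) to (7.8, 6.6), a distance of √(0.9² + 4.3²) ≈ 4.4.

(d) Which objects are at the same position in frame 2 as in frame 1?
none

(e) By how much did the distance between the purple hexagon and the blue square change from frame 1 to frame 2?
-0.3

Distance in frame 1: 4.3. Distance in frame 2: 4.0.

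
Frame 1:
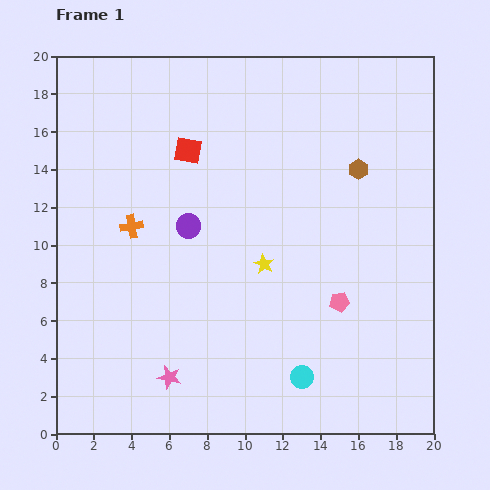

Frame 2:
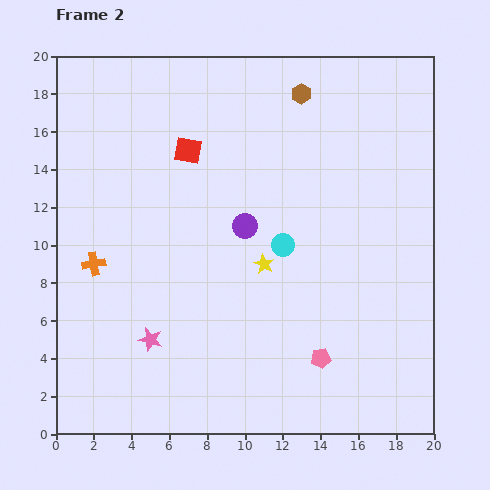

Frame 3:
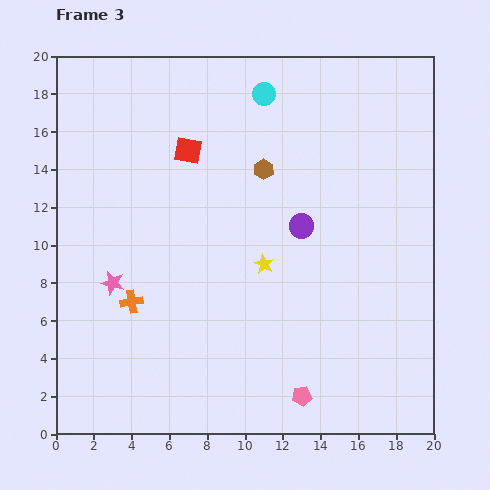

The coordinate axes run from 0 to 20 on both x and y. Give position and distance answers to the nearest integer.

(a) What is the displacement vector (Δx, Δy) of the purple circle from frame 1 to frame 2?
(3, 0)

The purple circle was at (7, 11) in frame 1 and (10, 11) in frame 2.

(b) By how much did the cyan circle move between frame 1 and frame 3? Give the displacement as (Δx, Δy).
(-2, 15)

The cyan circle was at (13, 3) in frame 1 and (11, 18) in frame 3.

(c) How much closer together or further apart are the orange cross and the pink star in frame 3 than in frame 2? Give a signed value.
-4

Distance in frame 2: 5. Distance in frame 3: 1.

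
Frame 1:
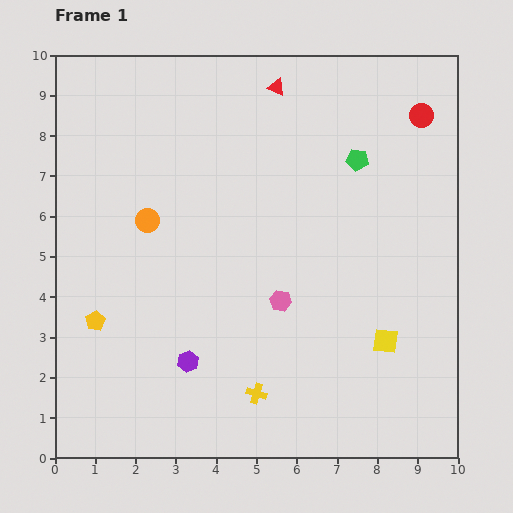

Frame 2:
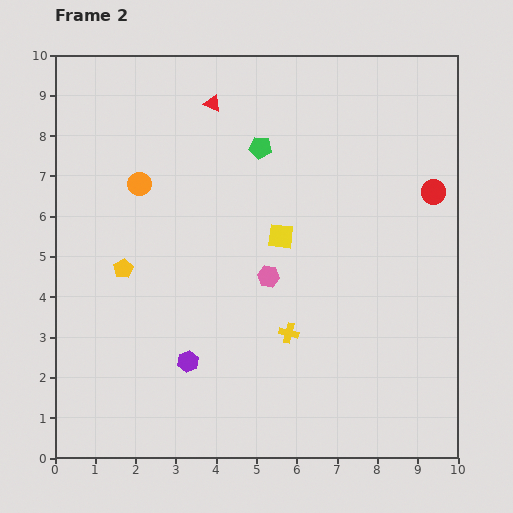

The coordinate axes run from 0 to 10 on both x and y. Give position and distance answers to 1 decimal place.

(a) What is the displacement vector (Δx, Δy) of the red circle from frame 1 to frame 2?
(0.3, -1.9)

The red circle was at (9.1, 8.5) in frame 1 and (9.4, 6.6) in frame 2.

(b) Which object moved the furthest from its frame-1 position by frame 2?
the yellow square

(moved 3.7; next 2.4)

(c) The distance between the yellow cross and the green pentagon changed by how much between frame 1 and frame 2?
-1.6

Distance in frame 1: 6.3. Distance in frame 2: 4.7.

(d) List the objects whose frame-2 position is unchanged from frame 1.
the purple hexagon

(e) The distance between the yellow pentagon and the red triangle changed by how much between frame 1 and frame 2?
-2.6

Distance in frame 1: 7.3. Distance in frame 2: 4.7.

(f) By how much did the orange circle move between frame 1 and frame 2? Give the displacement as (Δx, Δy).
(-0.2, 0.9)

The orange circle was at (2.3, 5.9) in frame 1 and (2.1, 6.8) in frame 2.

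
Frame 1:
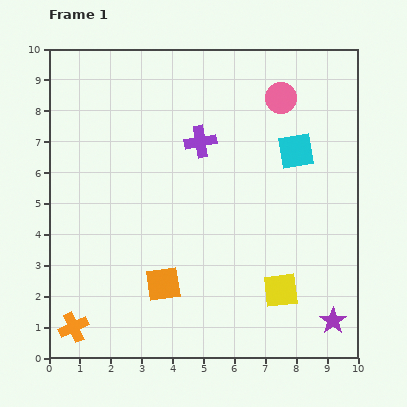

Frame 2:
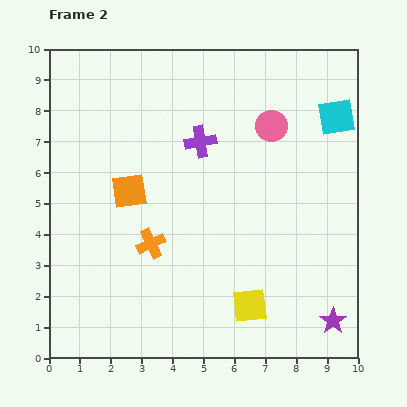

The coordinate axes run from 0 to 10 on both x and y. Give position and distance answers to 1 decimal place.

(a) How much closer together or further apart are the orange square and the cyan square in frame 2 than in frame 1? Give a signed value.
+1.0

Distance in frame 1: 6.1. Distance in frame 2: 7.1.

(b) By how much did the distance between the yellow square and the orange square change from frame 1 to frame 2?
+1.6

Distance in frame 1: 3.8. Distance in frame 2: 5.4.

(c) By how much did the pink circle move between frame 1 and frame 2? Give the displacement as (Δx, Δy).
(-0.3, -0.9)

The pink circle was at (7.5, 8.4) in frame 1 and (7.2, 7.5) in frame 2.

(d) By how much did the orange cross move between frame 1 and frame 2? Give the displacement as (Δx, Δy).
(2.5, 2.7)

The orange cross was at (0.8, 1.0) in frame 1 and (3.3, 3.7) in frame 2.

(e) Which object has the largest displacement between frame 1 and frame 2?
the orange cross

(moved 3.7; next 3.2)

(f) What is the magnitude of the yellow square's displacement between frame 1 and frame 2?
1.1

The yellow square moved from (7.5, 2.2) to (6.5, 1.7), a distance of √(1.0² + 0.5²) ≈ 1.1.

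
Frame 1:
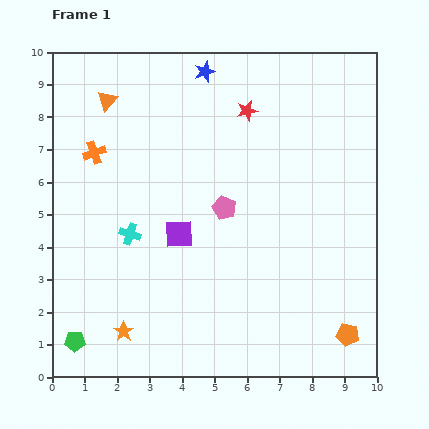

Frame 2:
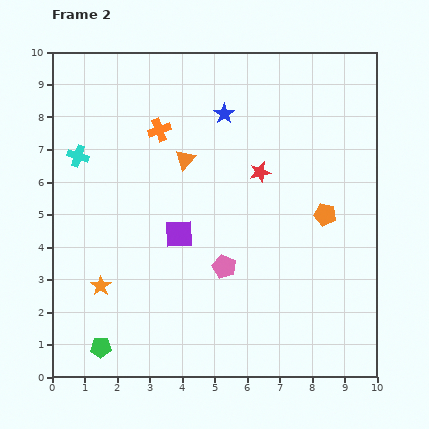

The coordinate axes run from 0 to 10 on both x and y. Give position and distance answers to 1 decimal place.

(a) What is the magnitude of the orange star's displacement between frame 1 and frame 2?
1.6

The orange star moved from (2.2, 1.4) to (1.5, 2.8), a distance of √(0.7² + 1.4²) ≈ 1.6.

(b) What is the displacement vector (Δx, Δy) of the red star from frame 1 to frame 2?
(0.4, -1.9)

The red star was at (6.0, 8.2) in frame 1 and (6.4, 6.3) in frame 2.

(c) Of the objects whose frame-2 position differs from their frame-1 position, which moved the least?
the green pentagon

(moved 0.8)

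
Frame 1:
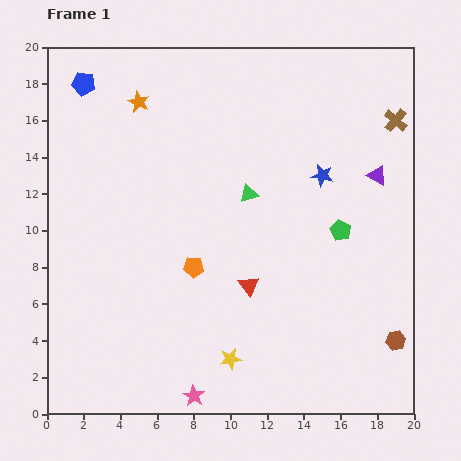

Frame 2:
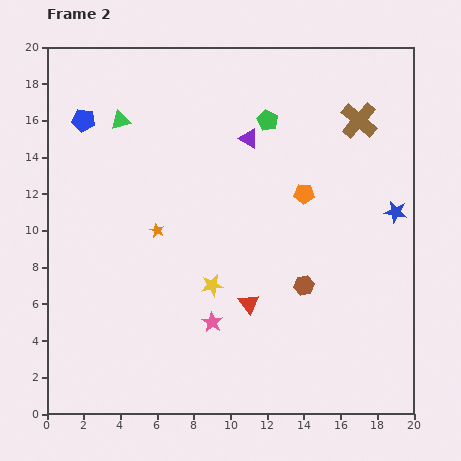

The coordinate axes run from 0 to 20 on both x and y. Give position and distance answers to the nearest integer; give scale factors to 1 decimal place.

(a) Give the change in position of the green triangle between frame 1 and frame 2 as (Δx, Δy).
(-7, 4)

The green triangle was at (11, 12) in frame 1 and (4, 16) in frame 2.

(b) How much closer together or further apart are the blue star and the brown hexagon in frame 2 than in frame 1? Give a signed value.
-4

Distance in frame 1: 10. Distance in frame 2: 6.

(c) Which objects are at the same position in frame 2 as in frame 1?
none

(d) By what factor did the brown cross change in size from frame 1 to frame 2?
1.6×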